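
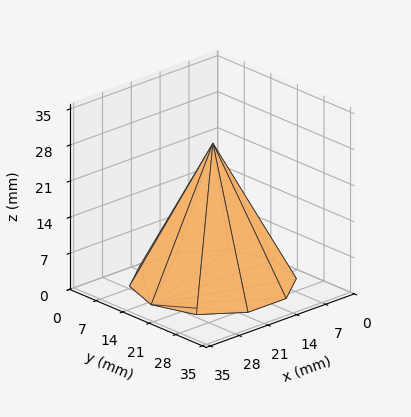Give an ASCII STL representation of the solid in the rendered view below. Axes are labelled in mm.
Reading the render: the shape is a regular 10-sided pyramid, base circumscribed radius ≈ 15 mm, apex at z ≈ 27 mm (dimensions read to the nearest mm from the axis ticks). For the STL, each face is triangulated and given an outward normal.

solid part
  facet normal 0.0000 0.0000 -1.0000
    outer loop
      vertex 19.64 29.27 0.00
      vertex 27.14 23.82 0.00
      vertex 30.00 15.00 0.00
    endloop
  endfacet
  facet normal 0.0000 0.0000 -1.0000
    outer loop
      vertex 10.36 29.27 0.00
      vertex 19.64 29.27 0.00
      vertex 30.00 15.00 0.00
    endloop
  endfacet
  facet normal 0.0000 0.0000 -1.0000
    outer loop
      vertex 2.86 23.82 0.00
      vertex 10.36 29.27 0.00
      vertex 30.00 15.00 0.00
    endloop
  endfacet
  facet normal 0.0000 0.0000 -1.0000
    outer loop
      vertex 0.00 15.00 0.00
      vertex 2.86 23.82 0.00
      vertex 30.00 15.00 0.00
    endloop
  endfacet
  facet normal 0.0000 0.0000 -1.0000
    outer loop
      vertex 2.86 6.18 0.00
      vertex 0.00 15.00 0.00
      vertex 30.00 15.00 0.00
    endloop
  endfacet
  facet normal 0.0000 0.0000 -1.0000
    outer loop
      vertex 10.36 0.73 0.00
      vertex 2.86 6.18 0.00
      vertex 30.00 15.00 0.00
    endloop
  endfacet
  facet normal 0.0000 0.0000 -1.0000
    outer loop
      vertex 19.64 0.73 0.00
      vertex 10.36 0.73 0.00
      vertex 30.00 15.00 0.00
    endloop
  endfacet
  facet normal 0.0000 0.0000 -1.0000
    outer loop
      vertex 27.14 6.18 0.00
      vertex 19.64 0.73 0.00
      vertex 30.00 15.00 0.00
    endloop
  endfacet
  facet normal 0.8410 0.2727 0.4672
    outer loop
      vertex 30.00 15.00 0.00
      vertex 27.14 23.82 0.00
      vertex 15.00 15.00 27.00
    endloop
  endfacet
  facet normal 0.5197 0.7152 0.4673
    outer loop
      vertex 27.14 23.82 0.00
      vertex 19.64 29.27 0.00
      vertex 15.00 15.00 27.00
    endloop
  endfacet
  facet normal 0.0000 0.8841 0.4673
    outer loop
      vertex 19.64 29.27 0.00
      vertex 10.36 29.27 0.00
      vertex 15.00 15.00 27.00
    endloop
  endfacet
  facet normal -0.5197 0.7152 0.4673
    outer loop
      vertex 10.36 29.27 0.00
      vertex 2.86 23.82 0.00
      vertex 15.00 15.00 27.00
    endloop
  endfacet
  facet normal -0.8410 0.2727 0.4672
    outer loop
      vertex 2.86 23.82 0.00
      vertex 0.00 15.00 0.00
      vertex 15.00 15.00 27.00
    endloop
  endfacet
  facet normal -0.8410 -0.2727 0.4672
    outer loop
      vertex 0.00 15.00 0.00
      vertex 2.86 6.18 0.00
      vertex 15.00 15.00 27.00
    endloop
  endfacet
  facet normal -0.5197 -0.7152 0.4673
    outer loop
      vertex 2.86 6.18 0.00
      vertex 10.36 0.73 0.00
      vertex 15.00 15.00 27.00
    endloop
  endfacet
  facet normal 0.0000 -0.8841 0.4673
    outer loop
      vertex 10.36 0.73 0.00
      vertex 19.64 0.73 0.00
      vertex 15.00 15.00 27.00
    endloop
  endfacet
  facet normal 0.5197 -0.7152 0.4673
    outer loop
      vertex 19.64 0.73 0.00
      vertex 27.14 6.18 0.00
      vertex 15.00 15.00 27.00
    endloop
  endfacet
  facet normal 0.8410 -0.2727 0.4672
    outer loop
      vertex 27.14 6.18 0.00
      vertex 30.00 15.00 0.00
      vertex 15.00 15.00 27.00
    endloop
  endfacet
endsolid part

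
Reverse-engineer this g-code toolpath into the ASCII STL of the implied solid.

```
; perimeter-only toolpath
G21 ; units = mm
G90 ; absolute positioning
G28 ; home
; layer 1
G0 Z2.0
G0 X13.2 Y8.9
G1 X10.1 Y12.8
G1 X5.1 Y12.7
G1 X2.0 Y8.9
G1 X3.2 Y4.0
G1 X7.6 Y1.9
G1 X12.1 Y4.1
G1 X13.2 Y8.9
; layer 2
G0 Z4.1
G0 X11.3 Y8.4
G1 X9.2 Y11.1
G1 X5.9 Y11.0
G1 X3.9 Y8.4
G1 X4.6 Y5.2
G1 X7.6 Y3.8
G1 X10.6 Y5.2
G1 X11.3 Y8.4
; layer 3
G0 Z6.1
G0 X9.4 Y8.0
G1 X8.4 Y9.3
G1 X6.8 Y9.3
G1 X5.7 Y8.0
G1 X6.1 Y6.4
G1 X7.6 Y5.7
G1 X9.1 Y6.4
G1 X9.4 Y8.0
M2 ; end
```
solid part
  facet normal 0.0000 0.0000 -1.0000
    outer loop
      vertex 4.3 14.4 0.0
      vertex 10.9 14.5 0.0
      vertex 15.0 9.3 0.0
    endloop
  endfacet
  facet normal 0.0000 0.0000 -1.0000
    outer loop
      vertex 0.2 9.3 0.0
      vertex 4.3 14.4 0.0
      vertex 15.0 9.3 0.0
    endloop
  endfacet
  facet normal 0.0000 0.0000 -1.0000
    outer loop
      vertex 1.7 2.8 0.0
      vertex 0.2 9.3 0.0
      vertex 15.0 9.3 0.0
    endloop
  endfacet
  facet normal 0.0000 0.0000 -1.0000
    outer loop
      vertex 7.6 0.0 0.0
      vertex 1.7 2.8 0.0
      vertex 15.0 9.3 0.0
    endloop
  endfacet
  facet normal 0.0000 0.0000 -1.0000
    outer loop
      vertex 13.6 2.9 0.0
      vertex 7.6 0.0 0.0
      vertex 15.0 9.3 0.0
    endloop
  endfacet
  facet normal 0.6022 0.4748 0.6419
    outer loop
      vertex 15.0 9.3 0.0
      vertex 10.9 14.5 0.0
      vertex 7.6 7.6 8.2
    endloop
  endfacet
  facet normal -0.0116 0.7674 0.6411
    outer loop
      vertex 10.9 14.5 0.0
      vertex 4.3 14.4 0.0
      vertex 7.6 7.6 8.2
    endloop
  endfacet
  facet normal -0.5988 0.4814 0.6401
    outer loop
      vertex 4.3 14.4 0.0
      vertex 0.2 9.3 0.0
      vertex 7.6 7.6 8.2
    endloop
  endfacet
  facet normal -0.7488 -0.1728 0.6399
    outer loop
      vertex 0.2 9.3 0.0
      vertex 1.7 2.8 0.0
      vertex 7.6 7.6 8.2
    endloop
  endfacet
  facet normal -0.3287 -0.6927 0.6420
    outer loop
      vertex 1.7 2.8 0.0
      vertex 7.6 0.0 0.0
      vertex 7.6 7.6 8.2
    endloop
  endfacet
  facet normal 0.3341 -0.6913 0.6407
    outer loop
      vertex 7.6 0.0 0.0
      vertex 13.6 2.9 0.0
      vertex 7.6 7.6 8.2
    endloop
  endfacet
  facet normal 0.7490 -0.1638 0.6420
    outer loop
      vertex 13.6 2.9 0.0
      vertex 15.0 9.3 0.0
      vertex 7.6 7.6 8.2
    endloop
  endfacet
endsolid part

The G0 Z moves step by Δz≈2.0 mm. The G1 loops shrink linearly with z, so the solid tapers from its base footprint up to z≈8.2. Closing with a flat bottom cap and the tapered top and triangulating gives 12 facets — a regular 7-sided pyramid, base circumscribed radius ≈ 7.6 mm, apex at z ≈ 8.2 mm.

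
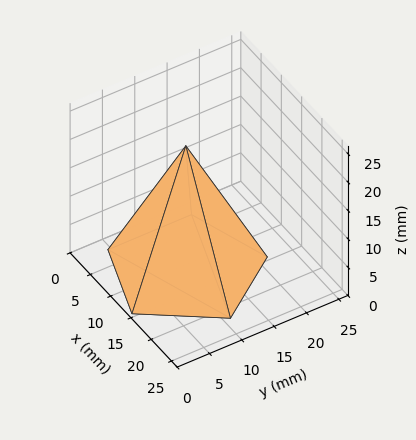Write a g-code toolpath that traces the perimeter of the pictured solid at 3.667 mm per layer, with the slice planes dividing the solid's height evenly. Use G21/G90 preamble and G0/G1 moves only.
Reading the render: the shape is a regular 5-sided pyramid, base circumscribed radius ≈ 11 mm, apex at z ≈ 22 mm (dimensions read to the nearest mm from the axis ticks). For the g-code, the solid's height is divided into equal slices at the stated Δz and each level perimeter traced with G1 moves after a G0 lift.

; perimeter-only toolpath
G21 ; units = mm
G90 ; absolute positioning
G28 ; home
; layer 1
G0 Z3.667
G0 X20.167 Y11.000
G1 X13.832 Y19.718
G1 X3.584 Y16.388
G1 X3.584 Y5.612
G1 X13.832 Y2.282
G1 X20.167 Y11.000
; layer 2
G0 Z7.333
G0 X18.333 Y11.000
G1 X13.266 Y17.975
G1 X5.067 Y15.311
G1 X5.067 Y6.689
G1 X13.266 Y4.025
G1 X18.333 Y11.000
; layer 3
G0 Z11.000
G0 X16.500 Y11.000
G1 X12.700 Y16.231
G1 X6.550 Y14.233
G1 X6.550 Y7.767
G1 X12.700 Y5.769
G1 X16.500 Y11.000
; layer 4
G0 Z14.667
G0 X14.667 Y11.000
G1 X12.133 Y14.487
G1 X8.034 Y13.155
G1 X8.034 Y8.845
G1 X12.133 Y7.513
G1 X14.667 Y11.000
; layer 5
G0 Z18.333
G0 X12.833 Y11.000
G1 X11.567 Y12.744
G1 X9.517 Y12.078
G1 X9.517 Y9.922
G1 X11.567 Y9.256
G1 X12.833 Y11.000
M2 ; end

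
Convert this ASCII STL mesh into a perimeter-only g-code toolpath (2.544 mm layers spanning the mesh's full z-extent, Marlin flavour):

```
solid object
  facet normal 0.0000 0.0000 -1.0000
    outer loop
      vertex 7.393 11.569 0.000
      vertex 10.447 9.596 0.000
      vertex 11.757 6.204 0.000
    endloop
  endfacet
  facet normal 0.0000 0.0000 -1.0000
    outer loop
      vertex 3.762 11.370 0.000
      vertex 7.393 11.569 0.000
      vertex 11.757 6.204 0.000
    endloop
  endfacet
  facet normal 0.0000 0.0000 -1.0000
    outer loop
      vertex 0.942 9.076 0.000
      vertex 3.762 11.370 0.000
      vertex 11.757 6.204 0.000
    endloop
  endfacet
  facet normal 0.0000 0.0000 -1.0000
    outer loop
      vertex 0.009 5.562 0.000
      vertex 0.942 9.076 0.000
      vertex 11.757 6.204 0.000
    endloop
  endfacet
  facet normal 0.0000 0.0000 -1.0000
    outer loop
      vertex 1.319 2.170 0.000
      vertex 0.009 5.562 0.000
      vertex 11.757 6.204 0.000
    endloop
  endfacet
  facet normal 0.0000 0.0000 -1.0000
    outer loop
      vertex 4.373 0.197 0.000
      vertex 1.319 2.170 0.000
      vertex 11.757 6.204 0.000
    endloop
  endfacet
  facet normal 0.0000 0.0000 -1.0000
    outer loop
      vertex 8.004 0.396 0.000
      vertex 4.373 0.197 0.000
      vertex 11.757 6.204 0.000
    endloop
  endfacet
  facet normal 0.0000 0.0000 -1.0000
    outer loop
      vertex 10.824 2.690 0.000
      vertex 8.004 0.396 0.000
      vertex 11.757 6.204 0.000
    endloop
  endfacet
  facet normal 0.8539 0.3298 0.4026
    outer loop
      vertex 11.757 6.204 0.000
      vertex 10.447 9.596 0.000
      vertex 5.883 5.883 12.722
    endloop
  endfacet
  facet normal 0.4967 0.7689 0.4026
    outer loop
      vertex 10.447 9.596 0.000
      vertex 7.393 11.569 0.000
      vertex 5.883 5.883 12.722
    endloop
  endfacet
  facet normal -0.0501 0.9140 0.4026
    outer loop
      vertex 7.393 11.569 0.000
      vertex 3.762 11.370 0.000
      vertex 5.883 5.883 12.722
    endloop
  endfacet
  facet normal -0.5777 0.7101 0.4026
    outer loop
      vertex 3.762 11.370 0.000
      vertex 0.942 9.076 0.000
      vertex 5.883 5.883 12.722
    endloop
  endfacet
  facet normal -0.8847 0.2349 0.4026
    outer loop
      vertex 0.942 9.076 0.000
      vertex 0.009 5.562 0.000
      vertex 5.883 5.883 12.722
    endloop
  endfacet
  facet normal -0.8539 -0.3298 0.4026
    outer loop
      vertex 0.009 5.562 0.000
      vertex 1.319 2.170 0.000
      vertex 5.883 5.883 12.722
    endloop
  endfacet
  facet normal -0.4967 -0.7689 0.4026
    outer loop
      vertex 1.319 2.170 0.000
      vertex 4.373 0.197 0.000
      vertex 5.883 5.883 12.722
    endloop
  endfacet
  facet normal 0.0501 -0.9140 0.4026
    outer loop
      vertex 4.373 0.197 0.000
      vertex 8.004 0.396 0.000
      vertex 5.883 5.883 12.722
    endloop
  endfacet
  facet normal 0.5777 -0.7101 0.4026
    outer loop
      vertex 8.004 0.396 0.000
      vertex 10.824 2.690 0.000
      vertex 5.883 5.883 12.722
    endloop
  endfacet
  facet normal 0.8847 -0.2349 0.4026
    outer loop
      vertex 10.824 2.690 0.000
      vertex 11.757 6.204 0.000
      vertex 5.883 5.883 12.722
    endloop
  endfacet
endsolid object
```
; perimeter-only toolpath
G21 ; units = mm
G90 ; absolute positioning
G28 ; home
; layer 1
G0 Z2.544
G0 X10.582 Y6.140
G1 X9.534 Y8.853
G1 X7.091 Y10.432
G1 X4.186 Y10.273
G1 X1.930 Y8.437
G1 X1.184 Y5.626
G1 X2.232 Y2.913
G1 X4.675 Y1.334
G1 X7.580 Y1.493
G1 X9.836 Y3.329
G1 X10.582 Y6.140
; layer 2
G0 Z5.089
G0 X9.407 Y6.076
G1 X8.621 Y8.111
G1 X6.789 Y9.295
G1 X4.610 Y9.175
G1 X2.918 Y7.799
G1 X2.359 Y5.690
G1 X3.145 Y3.655
G1 X4.977 Y2.471
G1 X7.156 Y2.591
G1 X8.848 Y3.967
G1 X9.407 Y6.076
; layer 3
G0 Z7.633
G0 X8.233 Y6.011
G1 X7.709 Y7.368
G1 X6.487 Y8.157
G1 X5.035 Y8.078
G1 X3.907 Y7.160
G1 X3.533 Y5.755
G1 X4.057 Y4.398
G1 X5.279 Y3.609
G1 X6.731 Y3.688
G1 X7.859 Y4.606
G1 X8.233 Y6.011
; layer 4
G0 Z10.178
G0 X7.058 Y5.947
G1 X6.796 Y6.626
G1 X6.185 Y7.020
G1 X5.459 Y6.980
G1 X4.895 Y6.522
G1 X4.708 Y5.819
G1 X4.970 Y5.140
G1 X5.581 Y4.746
G1 X6.307 Y4.786
G1 X6.871 Y5.244
G1 X7.058 Y5.947
M2 ; end

The solid is a regular 10-sided pyramid, base circumscribed radius ≈ 5.88 mm, apex at z ≈ 12.7 mm. Slicing at Δz = 2.544 mm — 5 equal slices spanning the solid's height, so layer i sits at z = i·h/5 — gives 4 non-empty perimeters. Each is a 10-segment closed polygon; G0 lifts to the layer z and rapids to the start vertex, then G1 traces the edges. The cross-section shrinks linearly with z (the slice at the apex is degenerate and omitted).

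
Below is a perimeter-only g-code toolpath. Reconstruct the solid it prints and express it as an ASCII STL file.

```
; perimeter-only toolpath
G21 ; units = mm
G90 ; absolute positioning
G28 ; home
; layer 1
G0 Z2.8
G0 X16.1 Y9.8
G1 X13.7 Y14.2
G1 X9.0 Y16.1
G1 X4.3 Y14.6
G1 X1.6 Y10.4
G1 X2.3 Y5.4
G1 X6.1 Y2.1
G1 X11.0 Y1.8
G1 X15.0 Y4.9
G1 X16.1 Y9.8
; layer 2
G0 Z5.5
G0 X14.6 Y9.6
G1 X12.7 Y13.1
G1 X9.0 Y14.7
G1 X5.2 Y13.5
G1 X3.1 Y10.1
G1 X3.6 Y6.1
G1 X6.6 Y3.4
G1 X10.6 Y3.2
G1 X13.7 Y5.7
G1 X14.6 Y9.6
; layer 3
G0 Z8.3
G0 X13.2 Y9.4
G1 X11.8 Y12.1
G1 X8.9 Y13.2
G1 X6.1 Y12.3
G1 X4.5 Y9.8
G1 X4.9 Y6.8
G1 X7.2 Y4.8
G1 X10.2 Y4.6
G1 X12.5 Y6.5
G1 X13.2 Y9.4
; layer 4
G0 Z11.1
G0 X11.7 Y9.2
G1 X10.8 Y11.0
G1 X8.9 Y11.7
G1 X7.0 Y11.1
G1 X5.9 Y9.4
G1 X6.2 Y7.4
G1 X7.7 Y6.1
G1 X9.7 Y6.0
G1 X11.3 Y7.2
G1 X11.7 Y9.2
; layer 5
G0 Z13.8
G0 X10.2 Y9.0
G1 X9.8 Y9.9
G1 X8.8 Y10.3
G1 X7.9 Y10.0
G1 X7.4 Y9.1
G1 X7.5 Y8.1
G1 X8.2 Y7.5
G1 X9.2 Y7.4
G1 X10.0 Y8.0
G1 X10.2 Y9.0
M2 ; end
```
solid part
  facet normal 0.0000 0.0000 -1.0000
    outer loop
      vertex 9.1 17.6 0.0
      vertex 14.7 15.3 0.0
      vertex 17.5 10.0 0.0
    endloop
  endfacet
  facet normal 0.0000 0.0000 -1.0000
    outer loop
      vertex 3.4 15.8 0.0
      vertex 9.1 17.6 0.0
      vertex 17.5 10.0 0.0
    endloop
  endfacet
  facet normal 0.0000 0.0000 -1.0000
    outer loop
      vertex 0.2 10.7 0.0
      vertex 3.4 15.8 0.0
      vertex 17.5 10.0 0.0
    endloop
  endfacet
  facet normal 0.0000 0.0000 -1.0000
    outer loop
      vertex 1.0 4.7 0.0
      vertex 0.2 10.7 0.0
      vertex 17.5 10.0 0.0
    endloop
  endfacet
  facet normal 0.0000 0.0000 -1.0000
    outer loop
      vertex 5.5 0.7 0.0
      vertex 1.0 4.7 0.0
      vertex 17.5 10.0 0.0
    endloop
  endfacet
  facet normal 0.0000 0.0000 -1.0000
    outer loop
      vertex 11.5 0.4 0.0
      vertex 5.5 0.7 0.0
      vertex 17.5 10.0 0.0
    endloop
  endfacet
  facet normal 0.0000 0.0000 -1.0000
    outer loop
      vertex 16.2 4.1 0.0
      vertex 11.5 0.4 0.0
      vertex 17.5 10.0 0.0
    endloop
  endfacet
  facet normal 0.7917 0.4183 0.4452
    outer loop
      vertex 17.5 10.0 0.0
      vertex 14.7 15.3 0.0
      vertex 8.8 8.8 16.6
    endloop
  endfacet
  facet normal 0.3402 0.8283 0.4452
    outer loop
      vertex 14.7 15.3 0.0
      vertex 9.1 17.6 0.0
      vertex 8.8 8.8 16.6
    endloop
  endfacet
  facet normal -0.2693 0.8529 0.4473
    outer loop
      vertex 9.1 17.6 0.0
      vertex 3.4 15.8 0.0
      vertex 8.8 8.8 16.6
    endloop
  endfacet
  facet normal -0.7577 0.4754 0.4470
    outer loop
      vertex 3.4 15.8 0.0
      vertex 0.2 10.7 0.0
      vertex 8.8 8.8 16.6
    endloop
  endfacet
  facet normal -0.8871 -0.1183 0.4461
    outer loop
      vertex 0.2 10.7 0.0
      vertex 1.0 4.7 0.0
      vertex 8.8 8.8 16.6
    endloop
  endfacet
  facet normal -0.5950 -0.6694 0.4449
    outer loop
      vertex 1.0 4.7 0.0
      vertex 5.5 0.7 0.0
      vertex 8.8 8.8 16.6
    endloop
  endfacet
  facet normal -0.0447 -0.8943 0.4453
    outer loop
      vertex 5.5 0.7 0.0
      vertex 11.5 0.4 0.0
      vertex 8.8 8.8 16.6
    endloop
  endfacet
  facet normal 0.5537 -0.7033 0.4459
    outer loop
      vertex 11.5 0.4 0.0
      vertex 16.2 4.1 0.0
      vertex 8.8 8.8 16.6
    endloop
  endfacet
  facet normal 0.8748 -0.1927 0.4445
    outer loop
      vertex 16.2 4.1 0.0
      vertex 17.5 10.0 0.0
      vertex 8.8 8.8 16.6
    endloop
  endfacet
endsolid part

The G0 Z moves step by Δz≈2.8 mm. The G1 loops shrink linearly with z, so the solid tapers from its base footprint up to z≈16.6. Closing with a flat bottom cap and the tapered top and triangulating gives 16 facets — a regular 9-sided pyramid, base circumscribed radius ≈ 8.8 mm, apex at z ≈ 16.6 mm.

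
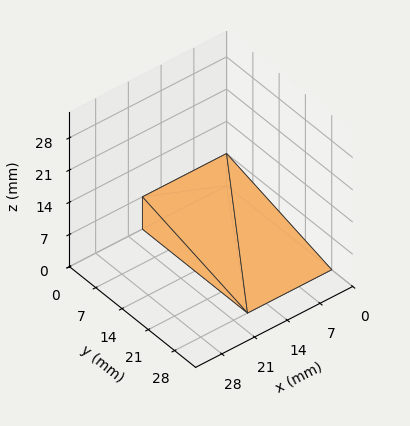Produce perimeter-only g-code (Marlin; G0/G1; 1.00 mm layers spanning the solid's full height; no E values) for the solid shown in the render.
Reading the render: the shape is a wedge (ramp): 18 × 28 mm base, rising to 7 mm along the y=0 edge and sloping linearly to z=0 at y=28 (dimensions read to the nearest mm from the axis ticks). For the g-code, the solid's height is divided into equal slices at the stated Δz and each level perimeter traced with G1 moves after a G0 lift.

; perimeter-only toolpath
G21 ; units = mm
G90 ; absolute positioning
G28 ; home
; layer 1
G0 Z1.00
G0 X0.00 Y0.00
G1 X18.00 Y0.00
G1 X18.00 Y24.00
G1 X0.00 Y24.00
G1 X0.00 Y0.00
; layer 2
G0 Z2.00
G0 X0.00 Y0.00
G1 X18.00 Y0.00
G1 X18.00 Y20.00
G1 X0.00 Y20.00
G1 X0.00 Y0.00
; layer 3
G0 Z3.00
G0 X0.00 Y0.00
G1 X18.00 Y0.00
G1 X18.00 Y16.00
G1 X0.00 Y16.00
G1 X0.00 Y0.00
; layer 4
G0 Z4.00
G0 X0.00 Y0.00
G1 X18.00 Y0.00
G1 X18.00 Y12.00
G1 X0.00 Y12.00
G1 X0.00 Y0.00
; layer 5
G0 Z5.00
G0 X0.00 Y0.00
G1 X18.00 Y0.00
G1 X18.00 Y8.00
G1 X0.00 Y8.00
G1 X0.00 Y0.00
; layer 6
G0 Z6.00
G0 X0.00 Y0.00
G1 X18.00 Y0.00
G1 X18.00 Y4.00
G1 X0.00 Y4.00
G1 X0.00 Y0.00
M2 ; end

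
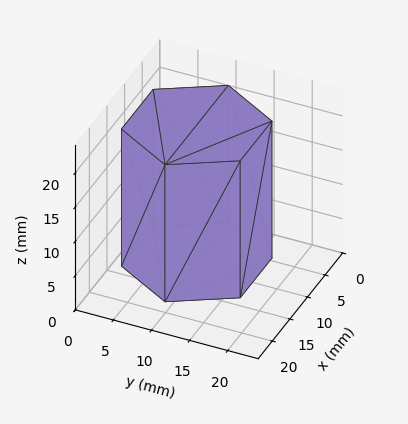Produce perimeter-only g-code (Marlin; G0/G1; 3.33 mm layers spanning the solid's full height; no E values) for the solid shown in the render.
Reading the render: the shape is a regular 6-sided prism (a cylinder approximated with 6 flat sides), circumscribed radius ≈ 9 mm, height ≈ 20 mm (dimensions read to the nearest mm from the axis ticks). For the g-code, the solid's height is divided into equal slices at the stated Δz and each level perimeter traced with G1 moves after a G0 lift.

; perimeter-only toolpath
G21 ; units = mm
G90 ; absolute positioning
G28 ; home
; layer 1
G0 Z3.33
G0 X18.00 Y9.00
G1 X13.50 Y16.79
G1 X4.50 Y16.79
G1 X0.00 Y9.00
G1 X4.50 Y1.21
G1 X13.50 Y1.21
G1 X18.00 Y9.00
; layer 2
G0 Z6.67
G0 X18.00 Y9.00
G1 X13.50 Y16.79
G1 X4.50 Y16.79
G1 X0.00 Y9.00
G1 X4.50 Y1.21
G1 X13.50 Y1.21
G1 X18.00 Y9.00
; layer 3
G0 Z10.00
G0 X18.00 Y9.00
G1 X13.50 Y16.79
G1 X4.50 Y16.79
G1 X0.00 Y9.00
G1 X4.50 Y1.21
G1 X13.50 Y1.21
G1 X18.00 Y9.00
; layer 4
G0 Z13.33
G0 X18.00 Y9.00
G1 X13.50 Y16.79
G1 X4.50 Y16.79
G1 X0.00 Y9.00
G1 X4.50 Y1.21
G1 X13.50 Y1.21
G1 X18.00 Y9.00
; layer 5
G0 Z16.67
G0 X18.00 Y9.00
G1 X13.50 Y16.79
G1 X4.50 Y16.79
G1 X0.00 Y9.00
G1 X4.50 Y1.21
G1 X13.50 Y1.21
G1 X18.00 Y9.00
; layer 6
G0 Z20.00
G0 X18.00 Y9.00
G1 X13.50 Y16.79
G1 X4.50 Y16.79
G1 X0.00 Y9.00
G1 X4.50 Y1.21
G1 X13.50 Y1.21
G1 X18.00 Y9.00
M2 ; end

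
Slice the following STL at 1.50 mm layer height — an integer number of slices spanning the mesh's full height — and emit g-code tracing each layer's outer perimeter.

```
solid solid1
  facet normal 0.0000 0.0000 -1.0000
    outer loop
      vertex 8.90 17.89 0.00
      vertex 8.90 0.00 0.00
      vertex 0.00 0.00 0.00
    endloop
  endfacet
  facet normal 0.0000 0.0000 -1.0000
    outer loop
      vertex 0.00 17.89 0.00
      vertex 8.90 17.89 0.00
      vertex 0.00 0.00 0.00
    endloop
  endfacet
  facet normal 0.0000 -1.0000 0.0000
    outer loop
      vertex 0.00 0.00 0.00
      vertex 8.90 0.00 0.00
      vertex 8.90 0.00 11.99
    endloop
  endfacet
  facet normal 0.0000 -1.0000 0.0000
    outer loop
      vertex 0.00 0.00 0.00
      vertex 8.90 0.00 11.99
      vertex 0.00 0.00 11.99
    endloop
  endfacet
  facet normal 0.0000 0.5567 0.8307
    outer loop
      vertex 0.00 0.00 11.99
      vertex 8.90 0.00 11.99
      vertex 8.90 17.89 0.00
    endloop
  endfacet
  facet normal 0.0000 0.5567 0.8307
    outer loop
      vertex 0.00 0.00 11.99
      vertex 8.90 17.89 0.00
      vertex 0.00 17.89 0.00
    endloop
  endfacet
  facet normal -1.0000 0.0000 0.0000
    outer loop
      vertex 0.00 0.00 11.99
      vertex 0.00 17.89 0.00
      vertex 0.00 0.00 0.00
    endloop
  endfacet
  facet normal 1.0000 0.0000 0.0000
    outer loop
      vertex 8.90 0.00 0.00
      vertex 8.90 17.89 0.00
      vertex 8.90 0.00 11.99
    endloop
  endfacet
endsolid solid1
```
; perimeter-only toolpath
G21 ; units = mm
G90 ; absolute positioning
G28 ; home
; layer 1
G0 Z1.50
G0 X0.00 Y0.00
G1 X8.90 Y0.00
G1 X8.90 Y15.65
G1 X0.00 Y15.65
G1 X0.00 Y0.00
; layer 2
G0 Z3.00
G0 X0.00 Y0.00
G1 X8.90 Y0.00
G1 X8.90 Y13.42
G1 X0.00 Y13.42
G1 X0.00 Y0.00
; layer 3
G0 Z4.50
G0 X0.00 Y0.00
G1 X8.90 Y0.00
G1 X8.90 Y11.18
G1 X0.00 Y11.18
G1 X0.00 Y0.00
; layer 4
G0 Z6.00
G0 X0.00 Y0.00
G1 X8.90 Y0.00
G1 X8.90 Y8.95
G1 X0.00 Y8.95
G1 X0.00 Y0.00
; layer 5
G0 Z7.49
G0 X0.00 Y0.00
G1 X8.90 Y0.00
G1 X8.90 Y6.71
G1 X0.00 Y6.71
G1 X0.00 Y0.00
; layer 6
G0 Z8.99
G0 X0.00 Y0.00
G1 X8.90 Y0.00
G1 X8.90 Y4.47
G1 X0.00 Y4.47
G1 X0.00 Y0.00
; layer 7
G0 Z10.49
G0 X0.00 Y0.00
G1 X8.90 Y0.00
G1 X8.90 Y2.24
G1 X0.00 Y2.24
G1 X0.00 Y0.00
M2 ; end

The solid is a wedge (ramp): 8.9 × 17.9 mm base, rising to 12 mm along the y=0 edge and sloping linearly to z=0 at y=17.9. Slicing at Δz = 1.50 mm — 8 equal slices spanning the solid's height, so layer i sits at z = i·h/8 — gives 7 non-empty perimeters. Each is a 4-segment closed polygon; G0 lifts to the layer z and rapids to the start vertex, then G1 traces the edges. The cross-section shrinks linearly with z (the slice at the apex is degenerate and omitted).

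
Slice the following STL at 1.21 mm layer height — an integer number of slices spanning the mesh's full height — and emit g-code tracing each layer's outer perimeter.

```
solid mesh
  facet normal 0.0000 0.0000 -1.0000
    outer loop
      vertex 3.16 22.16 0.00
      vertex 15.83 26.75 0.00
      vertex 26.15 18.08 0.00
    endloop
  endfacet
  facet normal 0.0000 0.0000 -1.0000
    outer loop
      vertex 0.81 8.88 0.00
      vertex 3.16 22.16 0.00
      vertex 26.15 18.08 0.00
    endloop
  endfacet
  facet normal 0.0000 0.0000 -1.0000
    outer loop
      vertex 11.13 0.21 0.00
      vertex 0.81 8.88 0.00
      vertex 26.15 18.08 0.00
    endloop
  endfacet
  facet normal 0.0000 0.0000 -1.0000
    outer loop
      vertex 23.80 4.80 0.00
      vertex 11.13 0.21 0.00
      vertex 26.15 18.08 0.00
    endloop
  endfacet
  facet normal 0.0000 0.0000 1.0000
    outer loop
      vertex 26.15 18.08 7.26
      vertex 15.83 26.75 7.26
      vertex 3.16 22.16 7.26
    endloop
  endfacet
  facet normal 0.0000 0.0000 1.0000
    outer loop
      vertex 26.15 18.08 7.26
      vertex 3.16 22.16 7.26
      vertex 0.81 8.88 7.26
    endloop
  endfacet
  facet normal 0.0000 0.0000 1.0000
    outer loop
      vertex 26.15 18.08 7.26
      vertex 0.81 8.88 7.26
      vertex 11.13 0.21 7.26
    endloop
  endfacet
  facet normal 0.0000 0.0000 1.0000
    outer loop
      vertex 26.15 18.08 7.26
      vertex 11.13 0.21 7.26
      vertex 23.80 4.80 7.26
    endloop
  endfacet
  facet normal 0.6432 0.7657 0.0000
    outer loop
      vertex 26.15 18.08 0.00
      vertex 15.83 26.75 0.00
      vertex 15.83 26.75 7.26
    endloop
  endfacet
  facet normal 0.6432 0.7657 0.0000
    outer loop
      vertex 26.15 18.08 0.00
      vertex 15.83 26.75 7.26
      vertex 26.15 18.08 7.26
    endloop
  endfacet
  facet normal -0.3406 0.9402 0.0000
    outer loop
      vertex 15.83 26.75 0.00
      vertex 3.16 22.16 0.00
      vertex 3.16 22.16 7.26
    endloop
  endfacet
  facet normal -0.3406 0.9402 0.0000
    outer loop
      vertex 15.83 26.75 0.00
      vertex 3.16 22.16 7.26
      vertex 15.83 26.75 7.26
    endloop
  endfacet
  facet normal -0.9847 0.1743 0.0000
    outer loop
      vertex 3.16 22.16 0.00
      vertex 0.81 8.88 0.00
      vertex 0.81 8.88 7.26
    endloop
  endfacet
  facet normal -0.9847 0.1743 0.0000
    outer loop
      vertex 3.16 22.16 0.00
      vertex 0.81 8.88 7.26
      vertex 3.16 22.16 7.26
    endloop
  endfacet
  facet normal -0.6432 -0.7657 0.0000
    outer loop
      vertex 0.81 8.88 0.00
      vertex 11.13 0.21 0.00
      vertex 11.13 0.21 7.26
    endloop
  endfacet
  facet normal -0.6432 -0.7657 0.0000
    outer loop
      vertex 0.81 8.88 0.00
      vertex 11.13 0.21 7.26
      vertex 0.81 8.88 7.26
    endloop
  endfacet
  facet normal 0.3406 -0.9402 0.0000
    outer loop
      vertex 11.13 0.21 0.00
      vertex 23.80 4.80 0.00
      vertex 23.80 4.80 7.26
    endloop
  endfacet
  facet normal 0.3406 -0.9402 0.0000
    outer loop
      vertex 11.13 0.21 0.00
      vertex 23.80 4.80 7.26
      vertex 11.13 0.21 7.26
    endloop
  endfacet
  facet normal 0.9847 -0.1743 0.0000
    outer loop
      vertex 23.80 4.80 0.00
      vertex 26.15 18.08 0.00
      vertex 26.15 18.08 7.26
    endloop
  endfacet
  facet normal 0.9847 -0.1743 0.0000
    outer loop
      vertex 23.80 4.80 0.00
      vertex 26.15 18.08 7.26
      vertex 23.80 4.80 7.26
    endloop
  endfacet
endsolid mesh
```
; perimeter-only toolpath
G21 ; units = mm
G90 ; absolute positioning
G28 ; home
; layer 1
G0 Z1.21
G0 X26.15 Y18.08
G1 X15.83 Y26.75
G1 X3.16 Y22.16
G1 X0.81 Y8.88
G1 X11.13 Y0.21
G1 X23.80 Y4.80
G1 X26.15 Y18.08
; layer 2
G0 Z2.42
G0 X26.15 Y18.08
G1 X15.83 Y26.75
G1 X3.16 Y22.16
G1 X0.81 Y8.88
G1 X11.13 Y0.21
G1 X23.80 Y4.80
G1 X26.15 Y18.08
; layer 3
G0 Z3.63
G0 X26.15 Y18.08
G1 X15.83 Y26.75
G1 X3.16 Y22.16
G1 X0.81 Y8.88
G1 X11.13 Y0.21
G1 X23.80 Y4.80
G1 X26.15 Y18.08
; layer 4
G0 Z4.84
G0 X26.15 Y18.08
G1 X15.83 Y26.75
G1 X3.16 Y22.16
G1 X0.81 Y8.88
G1 X11.13 Y0.21
G1 X23.80 Y4.80
G1 X26.15 Y18.08
; layer 5
G0 Z6.05
G0 X26.15 Y18.08
G1 X15.83 Y26.75
G1 X3.16 Y22.16
G1 X0.81 Y8.88
G1 X11.13 Y0.21
G1 X23.80 Y4.80
G1 X26.15 Y18.08
; layer 6
G0 Z7.26
G0 X26.15 Y18.08
G1 X15.83 Y26.75
G1 X3.16 Y22.16
G1 X0.81 Y8.88
G1 X11.13 Y0.21
G1 X23.80 Y4.80
G1 X26.15 Y18.08
M2 ; end

The solid is a regular 6-sided prism (a cylinder approximated with 6 flat sides), circumscribed radius ≈ 13.5 mm, height ≈ 7.26 mm. Slicing at Δz = 1.21 mm — 6 equal slices spanning the solid's height, so layer i sits at z = i·h/6 — gives 6 non-empty perimeters. Each is a 6-segment closed polygon; G0 lifts to the layer z and rapids to the start vertex, then G1 traces the edges.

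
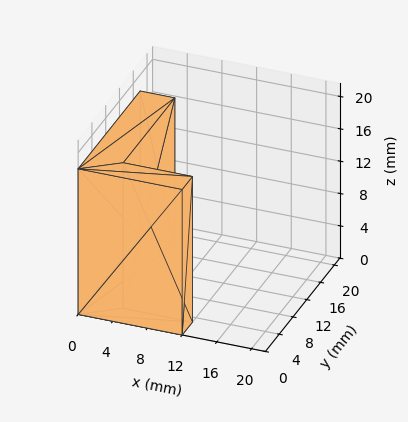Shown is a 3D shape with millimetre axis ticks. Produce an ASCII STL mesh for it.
Reading the render: the shape is an L-shaped prism: outer 12 × 18 mm, arm thicknesses ≈ 3 mm (horizontal) and 4 mm (vertical), extruded 18 mm in z (dimensions read to the nearest mm from the axis ticks). For the STL, each face is triangulated and given an outward normal.

solid part
  facet normal 0.0000 0.0000 -1.0000
    outer loop
      vertex 12.0 3.0 0.0
      vertex 12.0 0.0 0.0
      vertex 0.0 0.0 0.0
    endloop
  endfacet
  facet normal 0.0000 0.0000 -1.0000
    outer loop
      vertex 4.0 3.0 0.0
      vertex 12.0 3.0 0.0
      vertex 0.0 0.0 0.0
    endloop
  endfacet
  facet normal 0.0000 0.0000 -1.0000
    outer loop
      vertex 4.0 18.0 0.0
      vertex 4.0 3.0 0.0
      vertex 0.0 0.0 0.0
    endloop
  endfacet
  facet normal 0.0000 0.0000 -1.0000
    outer loop
      vertex 0.0 18.0 0.0
      vertex 4.0 18.0 0.0
      vertex 0.0 0.0 0.0
    endloop
  endfacet
  facet normal 0.0000 0.0000 1.0000
    outer loop
      vertex 0.0 0.0 18.0
      vertex 12.0 0.0 18.0
      vertex 12.0 3.0 18.0
    endloop
  endfacet
  facet normal 0.0000 0.0000 1.0000
    outer loop
      vertex 0.0 0.0 18.0
      vertex 12.0 3.0 18.0
      vertex 4.0 3.0 18.0
    endloop
  endfacet
  facet normal 0.0000 0.0000 1.0000
    outer loop
      vertex 0.0 0.0 18.0
      vertex 4.0 3.0 18.0
      vertex 4.0 18.0 18.0
    endloop
  endfacet
  facet normal 0.0000 0.0000 1.0000
    outer loop
      vertex 0.0 0.0 18.0
      vertex 4.0 18.0 18.0
      vertex 0.0 18.0 18.0
    endloop
  endfacet
  facet normal 0.0000 -1.0000 0.0000
    outer loop
      vertex 0.0 0.0 0.0
      vertex 12.0 0.0 0.0
      vertex 12.0 0.0 18.0
    endloop
  endfacet
  facet normal 0.0000 -1.0000 0.0000
    outer loop
      vertex 0.0 0.0 0.0
      vertex 12.0 0.0 18.0
      vertex 0.0 0.0 18.0
    endloop
  endfacet
  facet normal 1.0000 0.0000 0.0000
    outer loop
      vertex 12.0 0.0 0.0
      vertex 12.0 3.0 0.0
      vertex 12.0 3.0 18.0
    endloop
  endfacet
  facet normal 1.0000 0.0000 0.0000
    outer loop
      vertex 12.0 0.0 0.0
      vertex 12.0 3.0 18.0
      vertex 12.0 0.0 18.0
    endloop
  endfacet
  facet normal 0.0000 1.0000 0.0000
    outer loop
      vertex 12.0 3.0 0.0
      vertex 4.0 3.0 0.0
      vertex 4.0 3.0 18.0
    endloop
  endfacet
  facet normal 0.0000 1.0000 0.0000
    outer loop
      vertex 12.0 3.0 0.0
      vertex 4.0 3.0 18.0
      vertex 12.0 3.0 18.0
    endloop
  endfacet
  facet normal 1.0000 0.0000 0.0000
    outer loop
      vertex 4.0 3.0 0.0
      vertex 4.0 18.0 0.0
      vertex 4.0 18.0 18.0
    endloop
  endfacet
  facet normal 1.0000 0.0000 0.0000
    outer loop
      vertex 4.0 3.0 0.0
      vertex 4.0 18.0 18.0
      vertex 4.0 3.0 18.0
    endloop
  endfacet
  facet normal 0.0000 1.0000 0.0000
    outer loop
      vertex 4.0 18.0 0.0
      vertex 0.0 18.0 0.0
      vertex 0.0 18.0 18.0
    endloop
  endfacet
  facet normal 0.0000 1.0000 0.0000
    outer loop
      vertex 4.0 18.0 0.0
      vertex 0.0 18.0 18.0
      vertex 4.0 18.0 18.0
    endloop
  endfacet
  facet normal -1.0000 0.0000 0.0000
    outer loop
      vertex 0.0 18.0 0.0
      vertex 0.0 0.0 0.0
      vertex 0.0 0.0 18.0
    endloop
  endfacet
  facet normal -1.0000 0.0000 0.0000
    outer loop
      vertex 0.0 18.0 0.0
      vertex 0.0 0.0 18.0
      vertex 0.0 18.0 18.0
    endloop
  endfacet
endsolid part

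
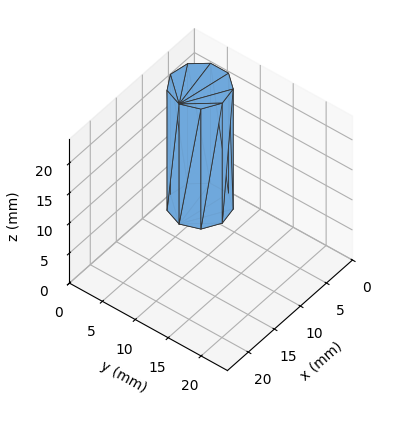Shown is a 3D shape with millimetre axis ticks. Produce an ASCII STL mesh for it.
Reading the render: the shape is a regular 9-sided prism (a cylinder approximated with 9 flat sides), circumscribed radius ≈ 4 mm, height ≈ 20 mm (dimensions read to the nearest mm from the axis ticks). For the STL, each face is triangulated and given an outward normal.

solid part
  facet normal 0.0000 0.0000 -1.0000
    outer loop
      vertex 4.695 7.939 0.000
      vertex 7.064 6.571 0.000
      vertex 8.000 4.000 0.000
    endloop
  endfacet
  facet normal 0.0000 0.0000 -1.0000
    outer loop
      vertex 2.000 7.464 0.000
      vertex 4.695 7.939 0.000
      vertex 8.000 4.000 0.000
    endloop
  endfacet
  facet normal 0.0000 0.0000 -1.0000
    outer loop
      vertex 0.241 5.368 0.000
      vertex 2.000 7.464 0.000
      vertex 8.000 4.000 0.000
    endloop
  endfacet
  facet normal 0.0000 0.0000 -1.0000
    outer loop
      vertex 0.241 2.632 0.000
      vertex 0.241 5.368 0.000
      vertex 8.000 4.000 0.000
    endloop
  endfacet
  facet normal 0.0000 0.0000 -1.0000
    outer loop
      vertex 2.000 0.536 0.000
      vertex 0.241 2.632 0.000
      vertex 8.000 4.000 0.000
    endloop
  endfacet
  facet normal 0.0000 0.0000 -1.0000
    outer loop
      vertex 4.695 0.061 0.000
      vertex 2.000 0.536 0.000
      vertex 8.000 4.000 0.000
    endloop
  endfacet
  facet normal 0.0000 0.0000 -1.0000
    outer loop
      vertex 7.064 1.429 0.000
      vertex 4.695 0.061 0.000
      vertex 8.000 4.000 0.000
    endloop
  endfacet
  facet normal 0.0000 0.0000 1.0000
    outer loop
      vertex 8.000 4.000 20.000
      vertex 7.064 6.571 20.000
      vertex 4.695 7.939 20.000
    endloop
  endfacet
  facet normal 0.0000 0.0000 1.0000
    outer loop
      vertex 8.000 4.000 20.000
      vertex 4.695 7.939 20.000
      vertex 2.000 7.464 20.000
    endloop
  endfacet
  facet normal 0.0000 0.0000 1.0000
    outer loop
      vertex 8.000 4.000 20.000
      vertex 2.000 7.464 20.000
      vertex 0.241 5.368 20.000
    endloop
  endfacet
  facet normal 0.0000 0.0000 1.0000
    outer loop
      vertex 8.000 4.000 20.000
      vertex 0.241 5.368 20.000
      vertex 0.241 2.632 20.000
    endloop
  endfacet
  facet normal 0.0000 0.0000 1.0000
    outer loop
      vertex 8.000 4.000 20.000
      vertex 0.241 2.632 20.000
      vertex 2.000 0.536 20.000
    endloop
  endfacet
  facet normal 0.0000 0.0000 1.0000
    outer loop
      vertex 8.000 4.000 20.000
      vertex 2.000 0.536 20.000
      vertex 4.695 0.061 20.000
    endloop
  endfacet
  facet normal 0.0000 0.0000 1.0000
    outer loop
      vertex 8.000 4.000 20.000
      vertex 4.695 0.061 20.000
      vertex 7.064 1.429 20.000
    endloop
  endfacet
  facet normal 0.9397 0.3421 0.0000
    outer loop
      vertex 8.000 4.000 0.000
      vertex 7.064 6.571 0.000
      vertex 7.064 6.571 20.000
    endloop
  endfacet
  facet normal 0.9397 0.3421 0.0000
    outer loop
      vertex 8.000 4.000 0.000
      vertex 7.064 6.571 20.000
      vertex 8.000 4.000 20.000
    endloop
  endfacet
  facet normal 0.5001 0.8660 0.0000
    outer loop
      vertex 7.064 6.571 0.000
      vertex 4.695 7.939 0.000
      vertex 4.695 7.939 20.000
    endloop
  endfacet
  facet normal 0.5001 0.8660 0.0000
    outer loop
      vertex 7.064 6.571 0.000
      vertex 4.695 7.939 20.000
      vertex 7.064 6.571 20.000
    endloop
  endfacet
  facet normal -0.1736 0.9848 0.0000
    outer loop
      vertex 4.695 7.939 0.000
      vertex 2.000 7.464 0.000
      vertex 2.000 7.464 20.000
    endloop
  endfacet
  facet normal -0.1736 0.9848 0.0000
    outer loop
      vertex 4.695 7.939 0.000
      vertex 2.000 7.464 20.000
      vertex 4.695 7.939 20.000
    endloop
  endfacet
  facet normal -0.7660 0.6428 0.0000
    outer loop
      vertex 2.000 7.464 0.000
      vertex 0.241 5.368 0.000
      vertex 0.241 5.368 20.000
    endloop
  endfacet
  facet normal -0.7660 0.6428 0.0000
    outer loop
      vertex 2.000 7.464 0.000
      vertex 0.241 5.368 20.000
      vertex 2.000 7.464 20.000
    endloop
  endfacet
  facet normal -1.0000 0.0000 0.0000
    outer loop
      vertex 0.241 5.368 0.000
      vertex 0.241 2.632 0.000
      vertex 0.241 2.632 20.000
    endloop
  endfacet
  facet normal -1.0000 0.0000 0.0000
    outer loop
      vertex 0.241 5.368 0.000
      vertex 0.241 2.632 20.000
      vertex 0.241 5.368 20.000
    endloop
  endfacet
  facet normal -0.7660 -0.6428 0.0000
    outer loop
      vertex 0.241 2.632 0.000
      vertex 2.000 0.536 0.000
      vertex 2.000 0.536 20.000
    endloop
  endfacet
  facet normal -0.7660 -0.6428 0.0000
    outer loop
      vertex 0.241 2.632 0.000
      vertex 2.000 0.536 20.000
      vertex 0.241 2.632 20.000
    endloop
  endfacet
  facet normal -0.1736 -0.9848 0.0000
    outer loop
      vertex 2.000 0.536 0.000
      vertex 4.695 0.061 0.000
      vertex 4.695 0.061 20.000
    endloop
  endfacet
  facet normal -0.1736 -0.9848 0.0000
    outer loop
      vertex 2.000 0.536 0.000
      vertex 4.695 0.061 20.000
      vertex 2.000 0.536 20.000
    endloop
  endfacet
  facet normal 0.5001 -0.8660 0.0000
    outer loop
      vertex 4.695 0.061 0.000
      vertex 7.064 1.429 0.000
      vertex 7.064 1.429 20.000
    endloop
  endfacet
  facet normal 0.5001 -0.8660 0.0000
    outer loop
      vertex 4.695 0.061 0.000
      vertex 7.064 1.429 20.000
      vertex 4.695 0.061 20.000
    endloop
  endfacet
  facet normal 0.9397 -0.3421 0.0000
    outer loop
      vertex 7.064 1.429 0.000
      vertex 8.000 4.000 0.000
      vertex 8.000 4.000 20.000
    endloop
  endfacet
  facet normal 0.9397 -0.3421 0.0000
    outer loop
      vertex 7.064 1.429 0.000
      vertex 8.000 4.000 20.000
      vertex 7.064 1.429 20.000
    endloop
  endfacet
endsolid part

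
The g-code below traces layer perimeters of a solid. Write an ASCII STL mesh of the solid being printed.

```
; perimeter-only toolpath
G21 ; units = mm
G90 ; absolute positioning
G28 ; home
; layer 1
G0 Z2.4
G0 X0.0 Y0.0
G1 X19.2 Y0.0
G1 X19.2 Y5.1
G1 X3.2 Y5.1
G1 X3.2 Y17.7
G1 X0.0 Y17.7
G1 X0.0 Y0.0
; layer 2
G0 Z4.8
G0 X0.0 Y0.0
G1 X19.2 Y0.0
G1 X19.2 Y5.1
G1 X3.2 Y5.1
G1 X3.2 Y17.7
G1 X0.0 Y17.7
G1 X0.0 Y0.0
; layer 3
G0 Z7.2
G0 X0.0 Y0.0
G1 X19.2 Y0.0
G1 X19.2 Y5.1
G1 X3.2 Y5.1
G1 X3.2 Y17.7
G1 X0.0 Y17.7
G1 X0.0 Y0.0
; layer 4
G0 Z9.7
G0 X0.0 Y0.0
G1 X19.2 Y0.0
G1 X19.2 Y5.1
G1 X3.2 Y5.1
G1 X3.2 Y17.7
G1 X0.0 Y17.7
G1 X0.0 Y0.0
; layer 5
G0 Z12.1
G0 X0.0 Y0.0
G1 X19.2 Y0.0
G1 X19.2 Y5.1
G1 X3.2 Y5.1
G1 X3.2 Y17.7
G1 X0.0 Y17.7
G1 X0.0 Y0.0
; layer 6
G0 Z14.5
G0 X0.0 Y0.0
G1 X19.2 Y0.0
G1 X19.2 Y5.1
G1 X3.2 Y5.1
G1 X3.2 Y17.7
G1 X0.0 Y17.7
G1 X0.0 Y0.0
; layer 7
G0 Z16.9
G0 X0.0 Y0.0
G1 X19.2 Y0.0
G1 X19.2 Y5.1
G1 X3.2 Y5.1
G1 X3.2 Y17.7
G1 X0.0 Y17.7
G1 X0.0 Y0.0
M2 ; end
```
solid part
  facet normal 0.0000 0.0000 -1.0000
    outer loop
      vertex 19.2 5.1 0.0
      vertex 19.2 0.0 0.0
      vertex 0.0 0.0 0.0
    endloop
  endfacet
  facet normal 0.0000 0.0000 -1.0000
    outer loop
      vertex 3.2 5.1 0.0
      vertex 19.2 5.1 0.0
      vertex 0.0 0.0 0.0
    endloop
  endfacet
  facet normal 0.0000 0.0000 -1.0000
    outer loop
      vertex 3.2 17.7 0.0
      vertex 3.2 5.1 0.0
      vertex 0.0 0.0 0.0
    endloop
  endfacet
  facet normal 0.0000 0.0000 -1.0000
    outer loop
      vertex 0.0 17.7 0.0
      vertex 3.2 17.7 0.0
      vertex 0.0 0.0 0.0
    endloop
  endfacet
  facet normal 0.0000 0.0000 1.0000
    outer loop
      vertex 0.0 0.0 16.9
      vertex 19.2 0.0 16.9
      vertex 19.2 5.1 16.9
    endloop
  endfacet
  facet normal 0.0000 0.0000 1.0000
    outer loop
      vertex 0.0 0.0 16.9
      vertex 19.2 5.1 16.9
      vertex 3.2 5.1 16.9
    endloop
  endfacet
  facet normal 0.0000 0.0000 1.0000
    outer loop
      vertex 0.0 0.0 16.9
      vertex 3.2 5.1 16.9
      vertex 3.2 17.7 16.9
    endloop
  endfacet
  facet normal 0.0000 0.0000 1.0000
    outer loop
      vertex 0.0 0.0 16.9
      vertex 3.2 17.7 16.9
      vertex 0.0 17.7 16.9
    endloop
  endfacet
  facet normal 0.0000 -1.0000 0.0000
    outer loop
      vertex 0.0 0.0 0.0
      vertex 19.2 0.0 0.0
      vertex 19.2 0.0 16.9
    endloop
  endfacet
  facet normal 0.0000 -1.0000 0.0000
    outer loop
      vertex 0.0 0.0 0.0
      vertex 19.2 0.0 16.9
      vertex 0.0 0.0 16.9
    endloop
  endfacet
  facet normal 1.0000 0.0000 0.0000
    outer loop
      vertex 19.2 0.0 0.0
      vertex 19.2 5.1 0.0
      vertex 19.2 5.1 16.9
    endloop
  endfacet
  facet normal 1.0000 0.0000 0.0000
    outer loop
      vertex 19.2 0.0 0.0
      vertex 19.2 5.1 16.9
      vertex 19.2 0.0 16.9
    endloop
  endfacet
  facet normal 0.0000 1.0000 0.0000
    outer loop
      vertex 19.2 5.1 0.0
      vertex 3.2 5.1 0.0
      vertex 3.2 5.1 16.9
    endloop
  endfacet
  facet normal 0.0000 1.0000 0.0000
    outer loop
      vertex 19.2 5.1 0.0
      vertex 3.2 5.1 16.9
      vertex 19.2 5.1 16.9
    endloop
  endfacet
  facet normal 1.0000 0.0000 0.0000
    outer loop
      vertex 3.2 5.1 0.0
      vertex 3.2 17.7 0.0
      vertex 3.2 17.7 16.9
    endloop
  endfacet
  facet normal 1.0000 0.0000 0.0000
    outer loop
      vertex 3.2 5.1 0.0
      vertex 3.2 17.7 16.9
      vertex 3.2 5.1 16.9
    endloop
  endfacet
  facet normal 0.0000 1.0000 0.0000
    outer loop
      vertex 3.2 17.7 0.0
      vertex 0.0 17.7 0.0
      vertex 0.0 17.7 16.9
    endloop
  endfacet
  facet normal 0.0000 1.0000 0.0000
    outer loop
      vertex 3.2 17.7 0.0
      vertex 0.0 17.7 16.9
      vertex 3.2 17.7 16.9
    endloop
  endfacet
  facet normal -1.0000 0.0000 0.0000
    outer loop
      vertex 0.0 17.7 0.0
      vertex 0.0 0.0 0.0
      vertex 0.0 0.0 16.9
    endloop
  endfacet
  facet normal -1.0000 0.0000 0.0000
    outer loop
      vertex 0.0 17.7 0.0
      vertex 0.0 0.0 16.9
      vertex 0.0 17.7 16.9
    endloop
  endfacet
endsolid part

The G0 Z moves step by Δz≈2.4 mm. Every layer's G1 loop is the same polygon, so the solid is a straight extrusion of it from z=0 to z≈16.9. Closing with flat bottom and top caps and triangulating gives 20 facets — an L-shaped prism: outer 19.2 × 17.7 mm, arm thicknesses ≈ 5.1 mm (horizontal) and 3.2 mm (vertical), extruded 16.9 mm in z.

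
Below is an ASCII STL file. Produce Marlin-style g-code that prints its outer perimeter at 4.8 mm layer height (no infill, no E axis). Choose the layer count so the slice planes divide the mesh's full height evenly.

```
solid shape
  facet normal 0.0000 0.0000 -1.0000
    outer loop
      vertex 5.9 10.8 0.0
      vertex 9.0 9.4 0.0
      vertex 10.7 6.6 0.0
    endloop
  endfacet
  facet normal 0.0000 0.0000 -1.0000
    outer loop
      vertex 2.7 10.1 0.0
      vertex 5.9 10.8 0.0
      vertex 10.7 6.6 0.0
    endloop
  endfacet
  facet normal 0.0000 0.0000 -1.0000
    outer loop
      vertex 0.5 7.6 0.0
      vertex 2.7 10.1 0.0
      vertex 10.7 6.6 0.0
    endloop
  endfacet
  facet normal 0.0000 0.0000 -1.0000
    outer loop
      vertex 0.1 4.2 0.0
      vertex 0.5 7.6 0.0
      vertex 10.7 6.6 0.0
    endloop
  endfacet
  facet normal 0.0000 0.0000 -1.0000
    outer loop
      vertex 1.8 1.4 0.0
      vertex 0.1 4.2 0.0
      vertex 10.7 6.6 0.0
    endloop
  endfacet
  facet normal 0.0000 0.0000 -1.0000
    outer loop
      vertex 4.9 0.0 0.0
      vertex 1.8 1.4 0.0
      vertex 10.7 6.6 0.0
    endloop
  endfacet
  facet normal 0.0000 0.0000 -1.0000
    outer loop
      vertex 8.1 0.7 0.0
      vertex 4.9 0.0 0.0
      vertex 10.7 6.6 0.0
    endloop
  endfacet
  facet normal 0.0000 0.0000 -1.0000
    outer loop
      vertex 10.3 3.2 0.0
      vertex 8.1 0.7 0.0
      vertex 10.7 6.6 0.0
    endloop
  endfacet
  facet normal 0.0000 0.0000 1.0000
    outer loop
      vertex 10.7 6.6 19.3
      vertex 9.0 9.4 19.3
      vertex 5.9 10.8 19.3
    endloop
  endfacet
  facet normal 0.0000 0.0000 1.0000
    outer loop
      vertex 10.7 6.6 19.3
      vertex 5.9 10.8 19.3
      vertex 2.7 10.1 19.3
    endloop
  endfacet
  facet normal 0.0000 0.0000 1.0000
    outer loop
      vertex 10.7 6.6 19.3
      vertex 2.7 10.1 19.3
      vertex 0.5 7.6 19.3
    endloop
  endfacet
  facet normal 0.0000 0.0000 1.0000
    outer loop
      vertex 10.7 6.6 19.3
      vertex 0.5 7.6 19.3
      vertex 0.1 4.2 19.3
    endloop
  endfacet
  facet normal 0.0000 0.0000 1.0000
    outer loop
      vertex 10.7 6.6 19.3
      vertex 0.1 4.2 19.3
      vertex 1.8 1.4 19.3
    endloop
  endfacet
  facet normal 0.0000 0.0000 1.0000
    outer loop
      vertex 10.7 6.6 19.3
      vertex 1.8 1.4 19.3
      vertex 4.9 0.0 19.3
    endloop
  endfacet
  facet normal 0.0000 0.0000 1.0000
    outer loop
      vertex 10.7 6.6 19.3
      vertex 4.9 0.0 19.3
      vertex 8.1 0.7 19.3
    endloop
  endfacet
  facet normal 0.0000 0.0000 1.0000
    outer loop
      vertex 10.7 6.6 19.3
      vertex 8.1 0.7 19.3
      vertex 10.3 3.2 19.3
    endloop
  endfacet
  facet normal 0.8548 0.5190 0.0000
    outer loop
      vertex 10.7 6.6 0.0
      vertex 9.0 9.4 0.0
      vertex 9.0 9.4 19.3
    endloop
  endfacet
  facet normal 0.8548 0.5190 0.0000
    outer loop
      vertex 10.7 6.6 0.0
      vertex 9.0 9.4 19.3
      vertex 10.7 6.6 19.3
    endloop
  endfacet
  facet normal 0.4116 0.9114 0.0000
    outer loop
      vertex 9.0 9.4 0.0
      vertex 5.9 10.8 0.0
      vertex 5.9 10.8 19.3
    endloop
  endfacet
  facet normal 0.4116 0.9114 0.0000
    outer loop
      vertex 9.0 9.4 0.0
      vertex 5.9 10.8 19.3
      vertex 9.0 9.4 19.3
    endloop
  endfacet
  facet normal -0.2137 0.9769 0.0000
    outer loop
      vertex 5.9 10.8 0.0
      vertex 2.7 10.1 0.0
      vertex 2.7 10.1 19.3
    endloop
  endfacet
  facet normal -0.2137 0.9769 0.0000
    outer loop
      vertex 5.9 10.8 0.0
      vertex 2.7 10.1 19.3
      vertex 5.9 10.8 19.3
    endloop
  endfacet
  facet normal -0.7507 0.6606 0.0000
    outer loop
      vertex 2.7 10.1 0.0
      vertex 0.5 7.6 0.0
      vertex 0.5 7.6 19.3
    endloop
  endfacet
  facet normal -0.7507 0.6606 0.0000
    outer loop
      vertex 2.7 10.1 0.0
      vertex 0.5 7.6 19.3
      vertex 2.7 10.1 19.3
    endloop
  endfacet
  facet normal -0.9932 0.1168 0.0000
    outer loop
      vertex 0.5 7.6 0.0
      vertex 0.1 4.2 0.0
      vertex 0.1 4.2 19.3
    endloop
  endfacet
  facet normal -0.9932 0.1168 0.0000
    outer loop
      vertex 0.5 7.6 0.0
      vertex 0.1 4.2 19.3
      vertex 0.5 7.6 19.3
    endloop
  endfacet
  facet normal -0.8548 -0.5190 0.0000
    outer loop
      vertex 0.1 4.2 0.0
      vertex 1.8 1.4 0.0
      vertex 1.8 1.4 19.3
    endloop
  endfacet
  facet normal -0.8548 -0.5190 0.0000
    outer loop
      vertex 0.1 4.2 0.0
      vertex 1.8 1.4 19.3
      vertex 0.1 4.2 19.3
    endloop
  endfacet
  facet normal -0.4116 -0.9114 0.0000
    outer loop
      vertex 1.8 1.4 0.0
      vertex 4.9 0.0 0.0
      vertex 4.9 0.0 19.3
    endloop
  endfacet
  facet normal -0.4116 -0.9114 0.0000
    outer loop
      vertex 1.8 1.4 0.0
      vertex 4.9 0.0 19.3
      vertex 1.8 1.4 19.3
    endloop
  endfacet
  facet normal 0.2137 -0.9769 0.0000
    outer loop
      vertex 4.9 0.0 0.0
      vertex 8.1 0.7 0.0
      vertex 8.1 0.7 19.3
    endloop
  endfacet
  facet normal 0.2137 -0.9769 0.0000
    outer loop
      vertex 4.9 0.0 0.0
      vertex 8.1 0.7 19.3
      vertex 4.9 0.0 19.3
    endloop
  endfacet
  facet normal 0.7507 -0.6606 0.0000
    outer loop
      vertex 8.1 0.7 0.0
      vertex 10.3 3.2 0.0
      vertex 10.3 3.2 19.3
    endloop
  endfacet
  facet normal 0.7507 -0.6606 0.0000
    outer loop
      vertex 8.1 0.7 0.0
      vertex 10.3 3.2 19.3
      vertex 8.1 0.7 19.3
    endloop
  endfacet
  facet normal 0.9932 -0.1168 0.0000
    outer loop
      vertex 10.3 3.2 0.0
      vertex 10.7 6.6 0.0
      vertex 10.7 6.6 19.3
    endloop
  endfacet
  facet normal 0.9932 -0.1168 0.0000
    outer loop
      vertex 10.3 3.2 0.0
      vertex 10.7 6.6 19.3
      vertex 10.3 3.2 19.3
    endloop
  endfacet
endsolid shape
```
; perimeter-only toolpath
G21 ; units = mm
G90 ; absolute positioning
G28 ; home
; layer 1
G0 Z4.8
G0 X10.7 Y6.6
G1 X9.0 Y9.4
G1 X5.9 Y10.8
G1 X2.7 Y10.1
G1 X0.5 Y7.6
G1 X0.1 Y4.2
G1 X1.8 Y1.4
G1 X4.9 Y0.0
G1 X8.1 Y0.7
G1 X10.3 Y3.2
G1 X10.7 Y6.6
; layer 2
G0 Z9.7
G0 X10.7 Y6.6
G1 X9.0 Y9.4
G1 X5.9 Y10.8
G1 X2.7 Y10.1
G1 X0.5 Y7.6
G1 X0.1 Y4.2
G1 X1.8 Y1.4
G1 X4.9 Y0.0
G1 X8.1 Y0.7
G1 X10.3 Y3.2
G1 X10.7 Y6.6
; layer 3
G0 Z14.5
G0 X10.7 Y6.6
G1 X9.0 Y9.4
G1 X5.9 Y10.8
G1 X2.7 Y10.1
G1 X0.5 Y7.6
G1 X0.1 Y4.2
G1 X1.8 Y1.4
G1 X4.9 Y0.0
G1 X8.1 Y0.7
G1 X10.3 Y3.2
G1 X10.7 Y6.6
; layer 4
G0 Z19.3
G0 X10.7 Y6.6
G1 X9.0 Y9.4
G1 X5.9 Y10.8
G1 X2.7 Y10.1
G1 X0.5 Y7.6
G1 X0.1 Y4.2
G1 X1.8 Y1.4
G1 X4.9 Y0.0
G1 X8.1 Y0.7
G1 X10.3 Y3.2
G1 X10.7 Y6.6
M2 ; end

The solid is a regular 10-sided prism (a cylinder approximated with 10 flat sides), circumscribed radius ≈ 5.4 mm, height ≈ 19.3 mm. Slicing at Δz = 4.8 mm — 4 equal slices spanning the solid's height, so layer i sits at z = i·h/4 — gives 4 non-empty perimeters. Each is a 10-segment closed polygon; G0 lifts to the layer z and rapids to the start vertex, then G1 traces the edges.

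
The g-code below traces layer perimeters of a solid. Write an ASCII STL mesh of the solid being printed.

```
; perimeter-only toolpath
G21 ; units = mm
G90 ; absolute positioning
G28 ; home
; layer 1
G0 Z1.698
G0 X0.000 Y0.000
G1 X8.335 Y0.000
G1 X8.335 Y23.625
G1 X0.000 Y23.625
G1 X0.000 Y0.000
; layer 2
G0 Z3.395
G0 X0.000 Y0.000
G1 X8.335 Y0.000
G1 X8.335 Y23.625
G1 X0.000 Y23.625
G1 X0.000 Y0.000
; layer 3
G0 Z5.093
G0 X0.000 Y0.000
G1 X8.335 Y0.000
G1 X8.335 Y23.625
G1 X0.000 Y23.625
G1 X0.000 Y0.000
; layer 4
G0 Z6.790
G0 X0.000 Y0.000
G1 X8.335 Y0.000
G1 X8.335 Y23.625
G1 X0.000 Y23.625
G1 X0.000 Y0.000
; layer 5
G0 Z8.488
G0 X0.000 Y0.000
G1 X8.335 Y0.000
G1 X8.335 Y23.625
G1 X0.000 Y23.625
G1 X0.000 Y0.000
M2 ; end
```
solid part
  facet normal 0.0000 0.0000 -1.0000
    outer loop
      vertex 8.335 23.625 0.000
      vertex 8.335 0.000 0.000
      vertex 0.000 0.000 0.000
    endloop
  endfacet
  facet normal 0.0000 0.0000 -1.0000
    outer loop
      vertex 0.000 23.625 0.000
      vertex 8.335 23.625 0.000
      vertex 0.000 0.000 0.000
    endloop
  endfacet
  facet normal 0.0000 0.0000 1.0000
    outer loop
      vertex 0.000 0.000 8.488
      vertex 8.335 0.000 8.488
      vertex 8.335 23.625 8.488
    endloop
  endfacet
  facet normal 0.0000 0.0000 1.0000
    outer loop
      vertex 0.000 0.000 8.488
      vertex 8.335 23.625 8.488
      vertex 0.000 23.625 8.488
    endloop
  endfacet
  facet normal 0.0000 -1.0000 0.0000
    outer loop
      vertex 0.000 0.000 0.000
      vertex 8.335 0.000 0.000
      vertex 8.335 0.000 8.488
    endloop
  endfacet
  facet normal 0.0000 -1.0000 0.0000
    outer loop
      vertex 0.000 0.000 0.000
      vertex 8.335 0.000 8.488
      vertex 0.000 0.000 8.488
    endloop
  endfacet
  facet normal 0.0000 1.0000 0.0000
    outer loop
      vertex 8.335 23.625 8.488
      vertex 8.335 23.625 0.000
      vertex 0.000 23.625 0.000
    endloop
  endfacet
  facet normal 0.0000 1.0000 0.0000
    outer loop
      vertex 0.000 23.625 8.488
      vertex 8.335 23.625 8.488
      vertex 0.000 23.625 0.000
    endloop
  endfacet
  facet normal -1.0000 0.0000 0.0000
    outer loop
      vertex 0.000 23.625 8.488
      vertex 0.000 23.625 0.000
      vertex 0.000 0.000 0.000
    endloop
  endfacet
  facet normal -1.0000 0.0000 0.0000
    outer loop
      vertex 0.000 0.000 8.488
      vertex 0.000 23.625 8.488
      vertex 0.000 0.000 0.000
    endloop
  endfacet
  facet normal 1.0000 0.0000 0.0000
    outer loop
      vertex 8.335 0.000 0.000
      vertex 8.335 23.625 0.000
      vertex 8.335 23.625 8.488
    endloop
  endfacet
  facet normal 1.0000 0.0000 0.0000
    outer loop
      vertex 8.335 0.000 0.000
      vertex 8.335 23.625 8.488
      vertex 8.335 0.000 8.488
    endloop
  endfacet
endsolid part

The G0 Z moves step by Δz≈1.698 mm. Every layer's G1 loop is the same polygon, so the solid is a straight extrusion of it from z=0 to z≈8.49. Closing with flat bottom and top caps and triangulating gives 12 facets — a rectangular box, roughly 8.34 × 23.6 mm footprint and 8.49 mm tall.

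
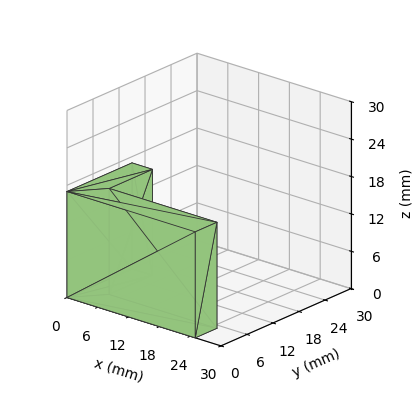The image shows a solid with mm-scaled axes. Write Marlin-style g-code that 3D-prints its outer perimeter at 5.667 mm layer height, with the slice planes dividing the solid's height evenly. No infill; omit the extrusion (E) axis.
Reading the render: the shape is an L-shaped prism: outer 25 × 15 mm, arm thicknesses ≈ 5 mm (horizontal) and 4 mm (vertical), extruded 17 mm in z (dimensions read to the nearest mm from the axis ticks). For the g-code, the solid's height is divided into equal slices at the stated Δz and each level perimeter traced with G1 moves after a G0 lift.

; perimeter-only toolpath
G21 ; units = mm
G90 ; absolute positioning
G28 ; home
; layer 1
G0 Z5.667
G0 X0.000 Y0.000
G1 X25.000 Y0.000
G1 X25.000 Y5.000
G1 X4.000 Y5.000
G1 X4.000 Y15.000
G1 X0.000 Y15.000
G1 X0.000 Y0.000
; layer 2
G0 Z11.333
G0 X0.000 Y0.000
G1 X25.000 Y0.000
G1 X25.000 Y5.000
G1 X4.000 Y5.000
G1 X4.000 Y15.000
G1 X0.000 Y15.000
G1 X0.000 Y0.000
; layer 3
G0 Z17.000
G0 X0.000 Y0.000
G1 X25.000 Y0.000
G1 X25.000 Y5.000
G1 X4.000 Y5.000
G1 X4.000 Y15.000
G1 X0.000 Y15.000
G1 X0.000 Y0.000
M2 ; end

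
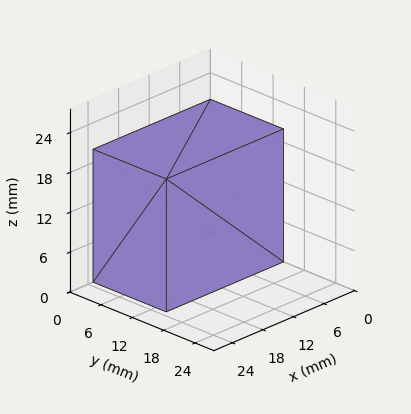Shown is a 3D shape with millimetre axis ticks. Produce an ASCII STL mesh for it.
Reading the render: the shape is a rectangular box, roughly 23 × 14 mm footprint and 20 mm tall (dimensions read to the nearest mm from the axis ticks). For the STL, each face is triangulated and given an outward normal.

solid part
  facet normal 0.0000 0.0000 -1.0000
    outer loop
      vertex 23.00 14.00 0.00
      vertex 23.00 0.00 0.00
      vertex 0.00 0.00 0.00
    endloop
  endfacet
  facet normal 0.0000 0.0000 -1.0000
    outer loop
      vertex 0.00 14.00 0.00
      vertex 23.00 14.00 0.00
      vertex 0.00 0.00 0.00
    endloop
  endfacet
  facet normal 0.0000 0.0000 1.0000
    outer loop
      vertex 0.00 0.00 20.00
      vertex 23.00 0.00 20.00
      vertex 23.00 14.00 20.00
    endloop
  endfacet
  facet normal 0.0000 0.0000 1.0000
    outer loop
      vertex 0.00 0.00 20.00
      vertex 23.00 14.00 20.00
      vertex 0.00 14.00 20.00
    endloop
  endfacet
  facet normal 0.0000 -1.0000 0.0000
    outer loop
      vertex 0.00 0.00 0.00
      vertex 23.00 0.00 0.00
      vertex 23.00 0.00 20.00
    endloop
  endfacet
  facet normal 0.0000 -1.0000 0.0000
    outer loop
      vertex 0.00 0.00 0.00
      vertex 23.00 0.00 20.00
      vertex 0.00 0.00 20.00
    endloop
  endfacet
  facet normal 0.0000 1.0000 0.0000
    outer loop
      vertex 23.00 14.00 20.00
      vertex 23.00 14.00 0.00
      vertex 0.00 14.00 0.00
    endloop
  endfacet
  facet normal 0.0000 1.0000 0.0000
    outer loop
      vertex 0.00 14.00 20.00
      vertex 23.00 14.00 20.00
      vertex 0.00 14.00 0.00
    endloop
  endfacet
  facet normal -1.0000 0.0000 0.0000
    outer loop
      vertex 0.00 14.00 20.00
      vertex 0.00 14.00 0.00
      vertex 0.00 0.00 0.00
    endloop
  endfacet
  facet normal -1.0000 0.0000 0.0000
    outer loop
      vertex 0.00 0.00 20.00
      vertex 0.00 14.00 20.00
      vertex 0.00 0.00 0.00
    endloop
  endfacet
  facet normal 1.0000 0.0000 0.0000
    outer loop
      vertex 23.00 0.00 0.00
      vertex 23.00 14.00 0.00
      vertex 23.00 14.00 20.00
    endloop
  endfacet
  facet normal 1.0000 0.0000 0.0000
    outer loop
      vertex 23.00 0.00 0.00
      vertex 23.00 14.00 20.00
      vertex 23.00 0.00 20.00
    endloop
  endfacet
endsolid part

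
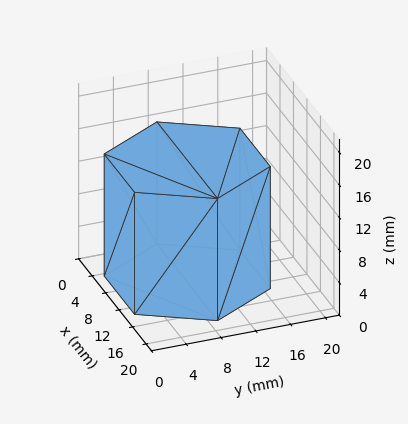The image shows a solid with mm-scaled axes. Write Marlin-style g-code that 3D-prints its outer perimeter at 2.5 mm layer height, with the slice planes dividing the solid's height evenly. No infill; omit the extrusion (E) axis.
Reading the render: the shape is a regular 6-sided prism (a cylinder approximated with 6 flat sides), circumscribed radius ≈ 9 mm, height ≈ 15 mm (dimensions read to the nearest mm from the axis ticks). For the g-code, the solid's height is divided into equal slices at the stated Δz and each level perimeter traced with G1 moves after a G0 lift.

; perimeter-only toolpath
G21 ; units = mm
G90 ; absolute positioning
G28 ; home
; layer 1
G0 Z2.5
G0 X18.0 Y9.0
G1 X13.5 Y16.8
G1 X4.5 Y16.8
G1 X0.0 Y9.0
G1 X4.5 Y1.2
G1 X13.5 Y1.2
G1 X18.0 Y9.0
; layer 2
G0 Z5.0
G0 X18.0 Y9.0
G1 X13.5 Y16.8
G1 X4.5 Y16.8
G1 X0.0 Y9.0
G1 X4.5 Y1.2
G1 X13.5 Y1.2
G1 X18.0 Y9.0
; layer 3
G0 Z7.5
G0 X18.0 Y9.0
G1 X13.5 Y16.8
G1 X4.5 Y16.8
G1 X0.0 Y9.0
G1 X4.5 Y1.2
G1 X13.5 Y1.2
G1 X18.0 Y9.0
; layer 4
G0 Z10.0
G0 X18.0 Y9.0
G1 X13.5 Y16.8
G1 X4.5 Y16.8
G1 X0.0 Y9.0
G1 X4.5 Y1.2
G1 X13.5 Y1.2
G1 X18.0 Y9.0
; layer 5
G0 Z12.5
G0 X18.0 Y9.0
G1 X13.5 Y16.8
G1 X4.5 Y16.8
G1 X0.0 Y9.0
G1 X4.5 Y1.2
G1 X13.5 Y1.2
G1 X18.0 Y9.0
; layer 6
G0 Z15.0
G0 X18.0 Y9.0
G1 X13.5 Y16.8
G1 X4.5 Y16.8
G1 X0.0 Y9.0
G1 X4.5 Y1.2
G1 X13.5 Y1.2
G1 X18.0 Y9.0
M2 ; end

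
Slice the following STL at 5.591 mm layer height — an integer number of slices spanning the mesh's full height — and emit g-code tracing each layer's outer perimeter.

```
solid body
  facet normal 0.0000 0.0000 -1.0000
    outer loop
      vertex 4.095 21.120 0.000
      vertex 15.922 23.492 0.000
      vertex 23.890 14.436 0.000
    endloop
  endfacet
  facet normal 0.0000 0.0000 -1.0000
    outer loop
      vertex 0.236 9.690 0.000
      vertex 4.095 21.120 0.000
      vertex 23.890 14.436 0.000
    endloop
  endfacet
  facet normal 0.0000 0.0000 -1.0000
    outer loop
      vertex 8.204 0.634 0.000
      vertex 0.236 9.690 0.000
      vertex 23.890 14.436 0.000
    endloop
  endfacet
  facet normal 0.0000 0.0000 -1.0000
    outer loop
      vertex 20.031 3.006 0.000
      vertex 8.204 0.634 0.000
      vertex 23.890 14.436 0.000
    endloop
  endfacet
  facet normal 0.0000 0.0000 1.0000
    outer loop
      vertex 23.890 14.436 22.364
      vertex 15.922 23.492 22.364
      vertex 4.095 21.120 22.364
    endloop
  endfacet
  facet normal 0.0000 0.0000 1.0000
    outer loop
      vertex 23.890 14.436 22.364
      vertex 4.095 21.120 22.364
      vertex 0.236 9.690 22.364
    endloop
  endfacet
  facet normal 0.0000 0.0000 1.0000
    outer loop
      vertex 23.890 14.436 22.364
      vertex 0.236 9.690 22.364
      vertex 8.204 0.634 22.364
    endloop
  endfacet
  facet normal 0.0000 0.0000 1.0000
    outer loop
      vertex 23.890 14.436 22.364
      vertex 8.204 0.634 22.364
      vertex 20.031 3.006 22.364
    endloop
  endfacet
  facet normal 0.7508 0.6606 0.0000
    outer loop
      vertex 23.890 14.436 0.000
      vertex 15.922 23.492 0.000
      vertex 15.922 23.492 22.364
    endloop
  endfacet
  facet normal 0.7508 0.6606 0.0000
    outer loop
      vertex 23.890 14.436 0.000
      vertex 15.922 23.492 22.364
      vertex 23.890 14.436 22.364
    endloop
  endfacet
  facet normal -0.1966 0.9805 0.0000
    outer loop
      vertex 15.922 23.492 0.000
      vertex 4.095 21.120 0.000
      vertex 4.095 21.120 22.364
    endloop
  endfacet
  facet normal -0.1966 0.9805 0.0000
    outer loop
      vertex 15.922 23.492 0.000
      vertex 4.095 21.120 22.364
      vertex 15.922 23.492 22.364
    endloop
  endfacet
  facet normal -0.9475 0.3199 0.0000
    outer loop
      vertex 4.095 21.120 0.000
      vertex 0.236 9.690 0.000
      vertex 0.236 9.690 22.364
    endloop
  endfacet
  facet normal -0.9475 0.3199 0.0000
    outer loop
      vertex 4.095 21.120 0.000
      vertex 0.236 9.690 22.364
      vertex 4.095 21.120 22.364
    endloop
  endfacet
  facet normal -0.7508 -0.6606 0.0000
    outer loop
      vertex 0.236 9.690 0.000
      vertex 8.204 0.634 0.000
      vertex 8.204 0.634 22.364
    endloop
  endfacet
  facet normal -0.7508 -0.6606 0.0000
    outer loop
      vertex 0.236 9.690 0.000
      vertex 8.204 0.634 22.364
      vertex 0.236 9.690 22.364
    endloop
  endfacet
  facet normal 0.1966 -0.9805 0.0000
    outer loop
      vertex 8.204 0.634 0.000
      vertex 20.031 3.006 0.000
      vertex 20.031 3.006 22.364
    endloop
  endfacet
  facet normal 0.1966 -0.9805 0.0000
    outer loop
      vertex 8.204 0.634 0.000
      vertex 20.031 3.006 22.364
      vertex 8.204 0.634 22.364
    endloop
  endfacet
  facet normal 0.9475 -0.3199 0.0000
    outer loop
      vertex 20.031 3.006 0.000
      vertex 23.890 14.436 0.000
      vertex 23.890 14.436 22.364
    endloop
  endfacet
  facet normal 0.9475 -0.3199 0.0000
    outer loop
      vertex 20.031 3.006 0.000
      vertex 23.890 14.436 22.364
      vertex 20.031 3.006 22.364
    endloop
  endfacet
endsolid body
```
; perimeter-only toolpath
G21 ; units = mm
G90 ; absolute positioning
G28 ; home
; layer 1
G0 Z5.591
G0 X23.890 Y14.436
G1 X15.922 Y23.492
G1 X4.095 Y21.120
G1 X0.236 Y9.690
G1 X8.204 Y0.634
G1 X20.031 Y3.006
G1 X23.890 Y14.436
; layer 2
G0 Z11.182
G0 X23.890 Y14.436
G1 X15.922 Y23.492
G1 X4.095 Y21.120
G1 X0.236 Y9.690
G1 X8.204 Y0.634
G1 X20.031 Y3.006
G1 X23.890 Y14.436
; layer 3
G0 Z16.773
G0 X23.890 Y14.436
G1 X15.922 Y23.492
G1 X4.095 Y21.120
G1 X0.236 Y9.690
G1 X8.204 Y0.634
G1 X20.031 Y3.006
G1 X23.890 Y14.436
; layer 4
G0 Z22.364
G0 X23.890 Y14.436
G1 X15.922 Y23.492
G1 X4.095 Y21.120
G1 X0.236 Y9.690
G1 X8.204 Y0.634
G1 X20.031 Y3.006
G1 X23.890 Y14.436
M2 ; end

The solid is a regular 6-sided prism (a cylinder approximated with 6 flat sides), circumscribed radius ≈ 12.1 mm, height ≈ 22.4 mm. Slicing at Δz = 5.591 mm — 4 equal slices spanning the solid's height, so layer i sits at z = i·h/4 — gives 4 non-empty perimeters. Each is a 6-segment closed polygon; G0 lifts to the layer z and rapids to the start vertex, then G1 traces the edges.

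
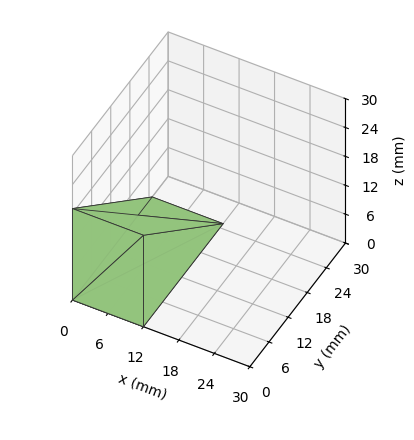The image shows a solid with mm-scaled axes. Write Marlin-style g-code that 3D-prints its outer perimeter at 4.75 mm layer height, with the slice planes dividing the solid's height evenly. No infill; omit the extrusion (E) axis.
Reading the render: the shape is a wedge (ramp): 12 × 25 mm base, rising to 19 mm along the y=0 edge and sloping linearly to z=0 at y=25 (dimensions read to the nearest mm from the axis ticks). For the g-code, the solid's height is divided into equal slices at the stated Δz and each level perimeter traced with G1 moves after a G0 lift.

; perimeter-only toolpath
G21 ; units = mm
G90 ; absolute positioning
G28 ; home
; layer 1
G0 Z4.75
G0 X0.00 Y0.00
G1 X12.00 Y0.00
G1 X12.00 Y18.75
G1 X0.00 Y18.75
G1 X0.00 Y0.00
; layer 2
G0 Z9.50
G0 X0.00 Y0.00
G1 X12.00 Y0.00
G1 X12.00 Y12.50
G1 X0.00 Y12.50
G1 X0.00 Y0.00
; layer 3
G0 Z14.25
G0 X0.00 Y0.00
G1 X12.00 Y0.00
G1 X12.00 Y6.25
G1 X0.00 Y6.25
G1 X0.00 Y0.00
M2 ; end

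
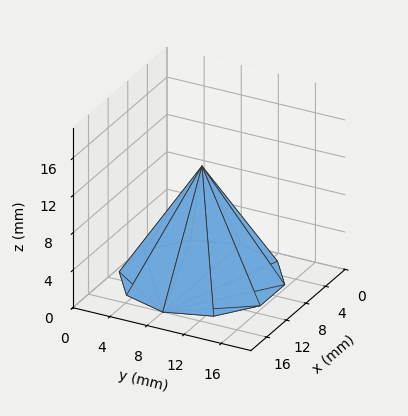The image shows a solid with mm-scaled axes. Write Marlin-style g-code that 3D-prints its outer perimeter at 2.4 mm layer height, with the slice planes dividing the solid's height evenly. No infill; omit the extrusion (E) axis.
Reading the render: the shape is a regular 10-sided pyramid, base circumscribed radius ≈ 8 mm, apex at z ≈ 12 mm (dimensions read to the nearest mm from the axis ticks). For the g-code, the solid's height is divided into equal slices at the stated Δz and each level perimeter traced with G1 moves after a G0 lift.

; perimeter-only toolpath
G21 ; units = mm
G90 ; absolute positioning
G28 ; home
; layer 1
G0 Z2.4
G0 X14.4 Y8.0
G1 X13.2 Y11.8
G1 X10.0 Y14.1
G1 X6.0 Y14.1
G1 X2.8 Y11.8
G1 X1.6 Y8.0
G1 X2.8 Y4.2
G1 X6.0 Y1.9
G1 X10.0 Y1.9
G1 X13.2 Y4.2
G1 X14.4 Y8.0
; layer 2
G0 Z4.8
G0 X12.8 Y8.0
G1 X11.9 Y10.8
G1 X9.5 Y12.6
G1 X6.5 Y12.6
G1 X4.1 Y10.8
G1 X3.2 Y8.0
G1 X4.1 Y5.2
G1 X6.5 Y3.4
G1 X9.5 Y3.4
G1 X11.9 Y5.2
G1 X12.8 Y8.0
; layer 3
G0 Z7.2
G0 X11.2 Y8.0
G1 X10.6 Y9.9
G1 X9.0 Y11.0
G1 X7.0 Y11.0
G1 X5.4 Y9.9
G1 X4.8 Y8.0
G1 X5.4 Y6.1
G1 X7.0 Y5.0
G1 X9.0 Y5.0
G1 X10.6 Y6.1
G1 X11.2 Y8.0
; layer 4
G0 Z9.6
G0 X9.6 Y8.0
G1 X9.3 Y8.9
G1 X8.5 Y9.5
G1 X7.5 Y9.5
G1 X6.7 Y8.9
G1 X6.4 Y8.0
G1 X6.7 Y7.1
G1 X7.5 Y6.5
G1 X8.5 Y6.5
G1 X9.3 Y7.1
G1 X9.6 Y8.0
M2 ; end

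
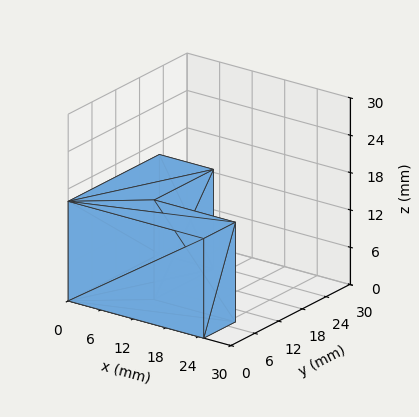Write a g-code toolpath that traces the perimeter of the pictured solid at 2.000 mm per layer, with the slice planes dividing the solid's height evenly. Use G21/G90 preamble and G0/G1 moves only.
Reading the render: the shape is an L-shaped prism: outer 25 × 23 mm, arm thicknesses ≈ 8 mm (horizontal) and 10 mm (vertical), extruded 16 mm in z (dimensions read to the nearest mm from the axis ticks). For the g-code, the solid's height is divided into equal slices at the stated Δz and each level perimeter traced with G1 moves after a G0 lift.

; perimeter-only toolpath
G21 ; units = mm
G90 ; absolute positioning
G28 ; home
; layer 1
G0 Z2.000
G0 X0.000 Y0.000
G1 X25.000 Y0.000
G1 X25.000 Y8.000
G1 X10.000 Y8.000
G1 X10.000 Y23.000
G1 X0.000 Y23.000
G1 X0.000 Y0.000
; layer 2
G0 Z4.000
G0 X0.000 Y0.000
G1 X25.000 Y0.000
G1 X25.000 Y8.000
G1 X10.000 Y8.000
G1 X10.000 Y23.000
G1 X0.000 Y23.000
G1 X0.000 Y0.000
; layer 3
G0 Z6.000
G0 X0.000 Y0.000
G1 X25.000 Y0.000
G1 X25.000 Y8.000
G1 X10.000 Y8.000
G1 X10.000 Y23.000
G1 X0.000 Y23.000
G1 X0.000 Y0.000
; layer 4
G0 Z8.000
G0 X0.000 Y0.000
G1 X25.000 Y0.000
G1 X25.000 Y8.000
G1 X10.000 Y8.000
G1 X10.000 Y23.000
G1 X0.000 Y23.000
G1 X0.000 Y0.000
; layer 5
G0 Z10.000
G0 X0.000 Y0.000
G1 X25.000 Y0.000
G1 X25.000 Y8.000
G1 X10.000 Y8.000
G1 X10.000 Y23.000
G1 X0.000 Y23.000
G1 X0.000 Y0.000
; layer 6
G0 Z12.000
G0 X0.000 Y0.000
G1 X25.000 Y0.000
G1 X25.000 Y8.000
G1 X10.000 Y8.000
G1 X10.000 Y23.000
G1 X0.000 Y23.000
G1 X0.000 Y0.000
; layer 7
G0 Z14.000
G0 X0.000 Y0.000
G1 X25.000 Y0.000
G1 X25.000 Y8.000
G1 X10.000 Y8.000
G1 X10.000 Y23.000
G1 X0.000 Y23.000
G1 X0.000 Y0.000
; layer 8
G0 Z16.000
G0 X0.000 Y0.000
G1 X25.000 Y0.000
G1 X25.000 Y8.000
G1 X10.000 Y8.000
G1 X10.000 Y23.000
G1 X0.000 Y23.000
G1 X0.000 Y0.000
M2 ; end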